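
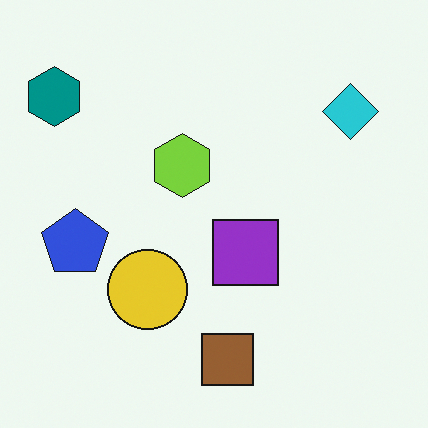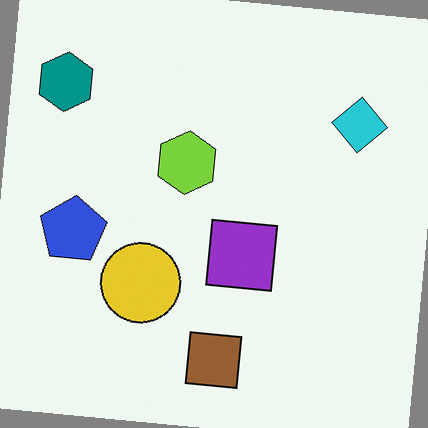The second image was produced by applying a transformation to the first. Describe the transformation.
This is the original image rotated clockwise by a slight angle.

Every shape is tilted by the same angle and the image corners show triangular fill wedges — a whole-image rotation by a non-right angle.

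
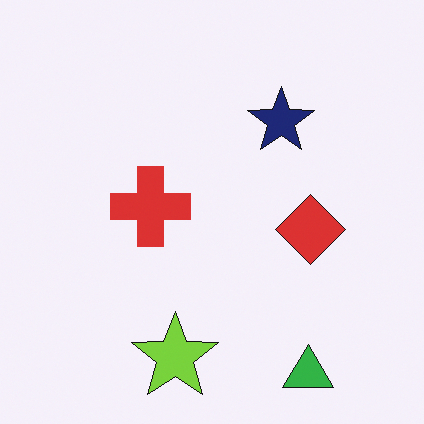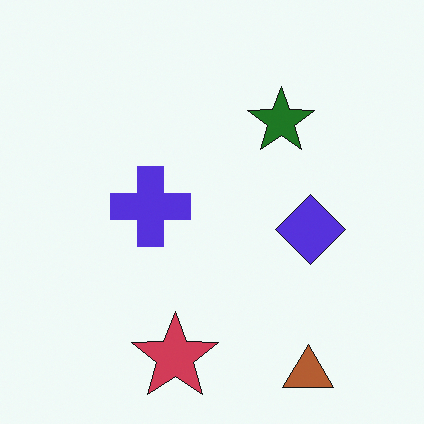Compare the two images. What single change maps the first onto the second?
This is the original image hue-shifted through roughly half the color wheel.

Every shape's color has rotated by the same amount around the hue wheel — a uniform hue shift.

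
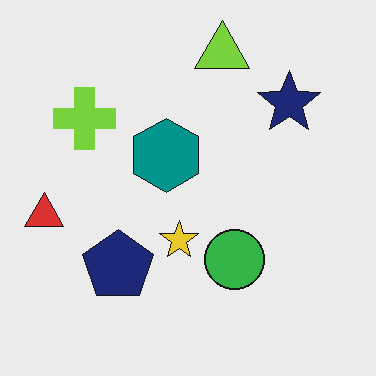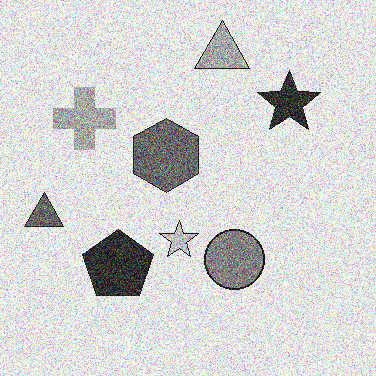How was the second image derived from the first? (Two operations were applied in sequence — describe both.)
It was converted to grayscale, then degraded with a thick layer of grain.

All color is removed — every shape is now a shade of grey. Random speckle covers the whole image, including the flat background.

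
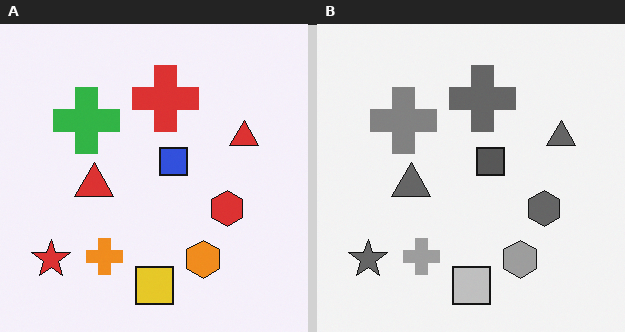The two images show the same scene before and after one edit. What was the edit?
The right (B) image is the left (A) converted to grayscale.

All color is removed — every shape is now a shade of grey.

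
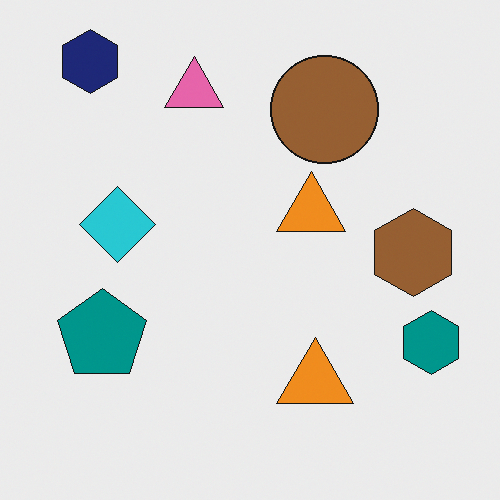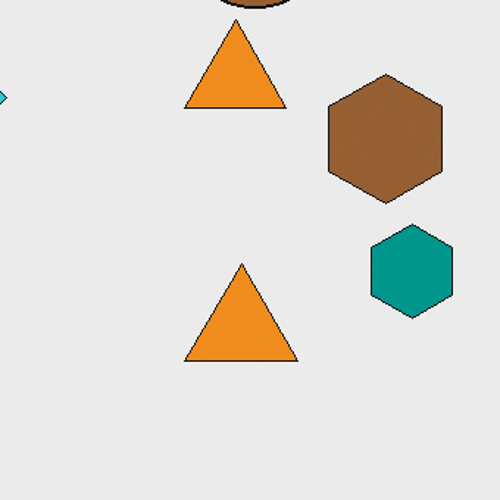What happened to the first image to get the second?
The second image is the first cropped slightly and scaled back up.

The visible shapes are larger and the field of view is narrower; shapes near the original edges may be partly or wholly outside the frame — a crop-and-rescale.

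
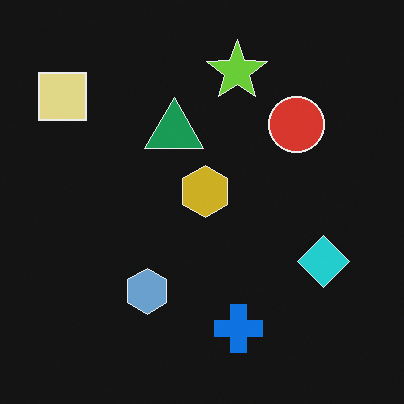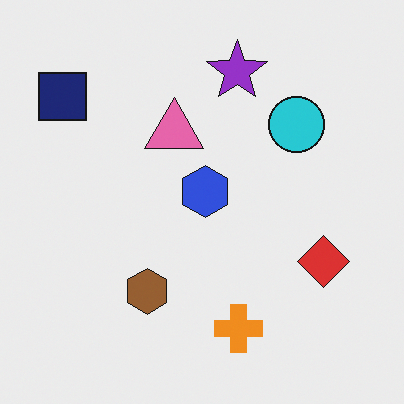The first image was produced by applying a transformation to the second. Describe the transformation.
It was color-inverted (negative).

The light background has become dark and every shape's color is its complement — a photographic negative.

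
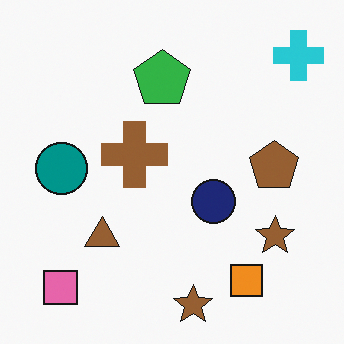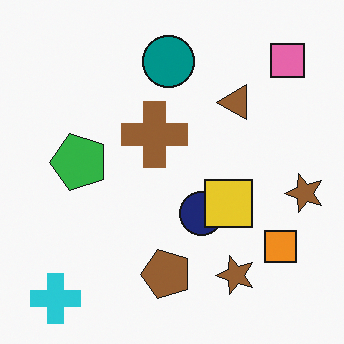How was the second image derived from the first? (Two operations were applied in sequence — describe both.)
This is the original image transposed (reflected across the top-left ↔ bottom-right diagonal), then overlaid with an additional yellow square.

Shapes have swapped their row and column positions — what was in the top-right is now in the bottom-left — a diagonal reflection. A yellow square appears in the second image that is absent from the first.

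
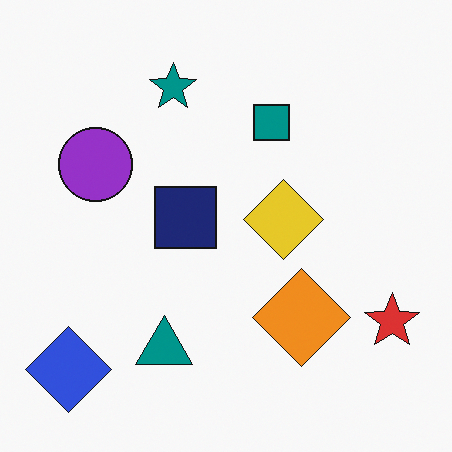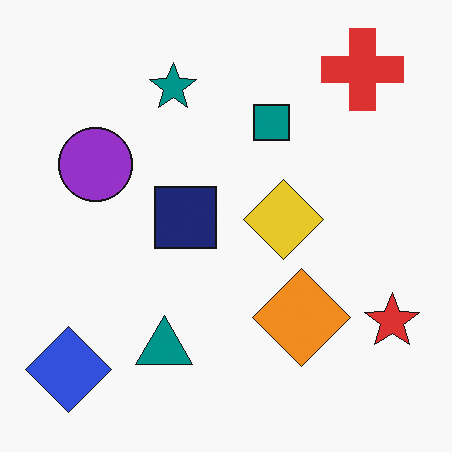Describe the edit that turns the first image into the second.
Overlaid with an additional red cross.

A red cross appears in the second image that is absent from the first.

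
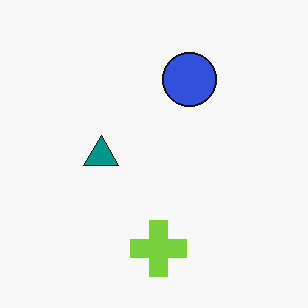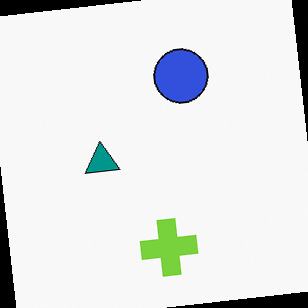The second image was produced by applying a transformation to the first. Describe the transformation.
It was rotated counter-clockwise by a few degrees.

Every shape is tilted by the same angle and the image corners show triangular fill wedges — a whole-image rotation by a non-right angle.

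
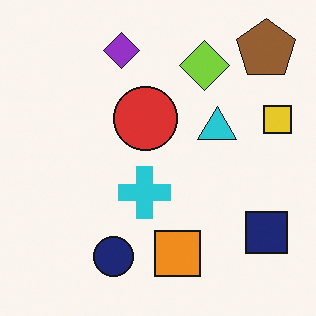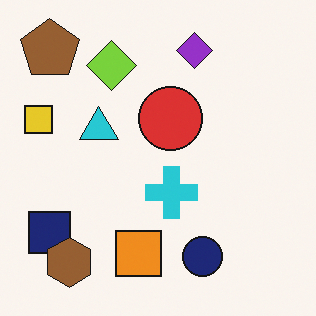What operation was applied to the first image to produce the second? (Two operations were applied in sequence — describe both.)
Flipped horizontally (left ↔ right), then overlaid with an additional brown hexagon.

The yellow square is in the right of the first image and the left of the second — shapes on opposite sides of the vertical midline have swapped in a mirror flip. A brown hexagon appears in the second image that is absent from the first.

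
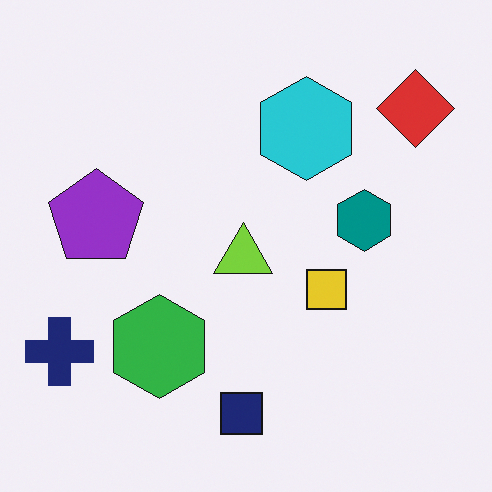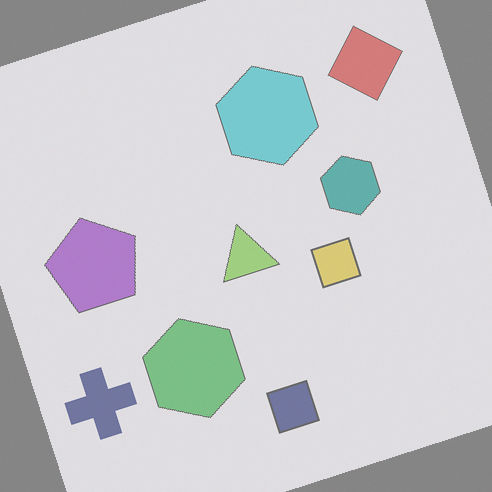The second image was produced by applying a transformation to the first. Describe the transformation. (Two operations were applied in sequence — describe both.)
The transformation is: rotated counter-clockwise by a clearly visible amount, then given much lower contrast.

Every shape is tilted by the same angle and the image corners show triangular fill wedges — a whole-image rotation by a non-right angle. Tones are pushed toward mid-grey across the whole image — a global contrast change.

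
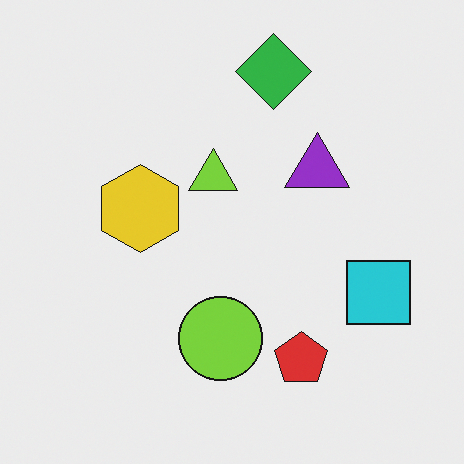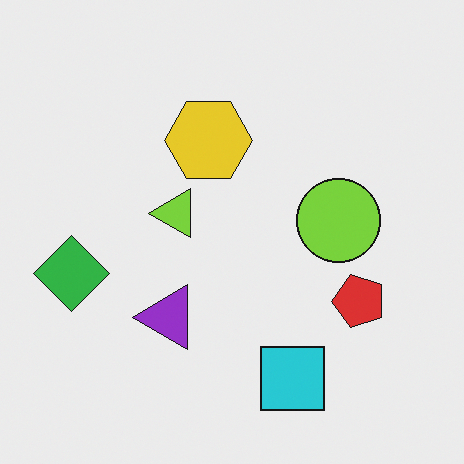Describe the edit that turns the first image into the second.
The transformation is: transposed (reflected across the top-left ↔ bottom-right diagonal).

Shapes have swapped their row and column positions — what was in the top-right is now in the bottom-left — a diagonal reflection.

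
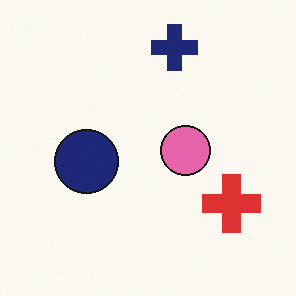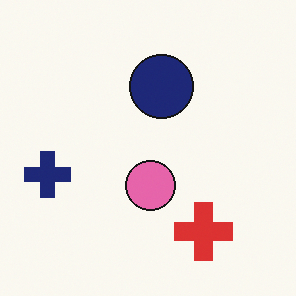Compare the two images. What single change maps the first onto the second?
The second image is the first transposed (reflected across the top-left ↔ bottom-right diagonal).

Shapes have swapped their row and column positions — what was in the top-right is now in the bottom-left — a diagonal reflection.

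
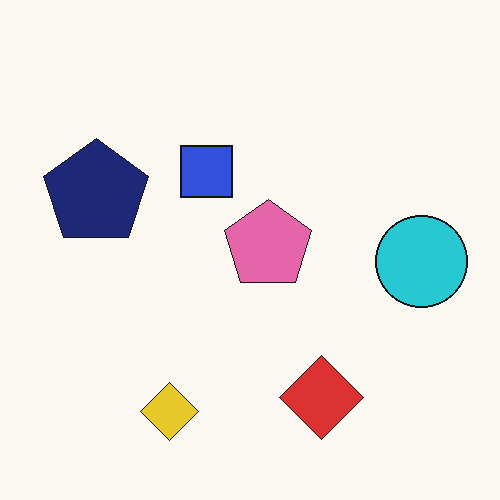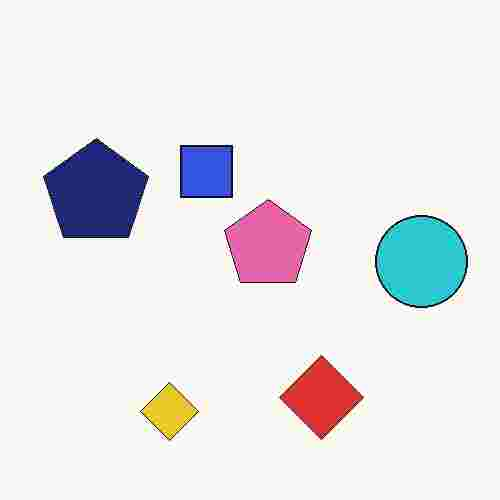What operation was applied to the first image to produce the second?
The second image is the first heavily JPEG-compressed with obvious blocking artifacts.

Blocky 8×8 compression artifacts appear around shape edges and the flat background shows ringing — characteristic JPEG degradation.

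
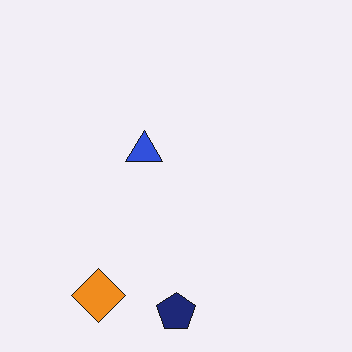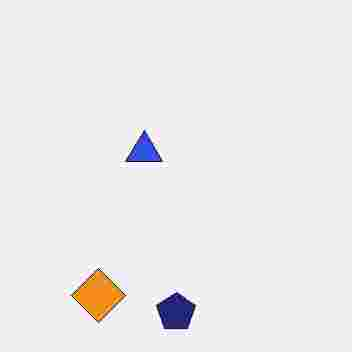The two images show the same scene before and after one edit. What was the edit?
The transformation is: heavily JPEG-compressed with obvious blocking artifacts.

Blocky 8×8 compression artifacts appear around shape edges and the flat background shows ringing — characteristic JPEG degradation.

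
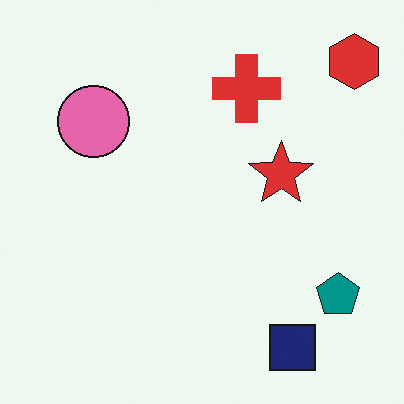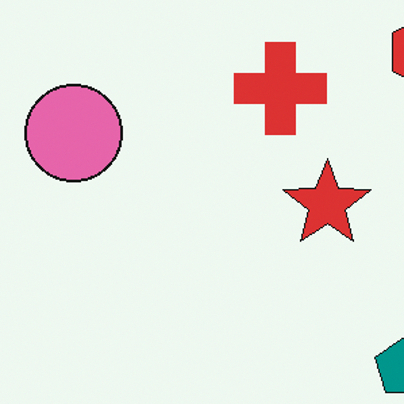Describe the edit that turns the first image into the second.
Cropped to a modestly smaller region and rescaled.

The visible shapes are larger and the field of view is narrower; shapes near the original edges may be partly or wholly outside the frame — a crop-and-rescale.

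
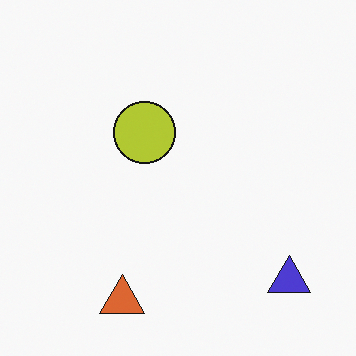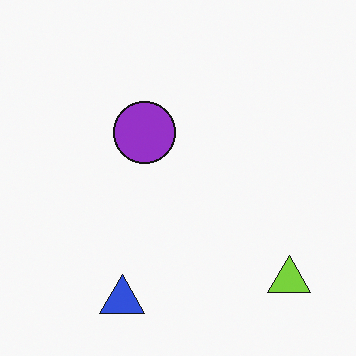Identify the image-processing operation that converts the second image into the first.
This is the original image hue-shifted noticeably.

Every shape's color has rotated by the same amount around the hue wheel — a uniform hue shift.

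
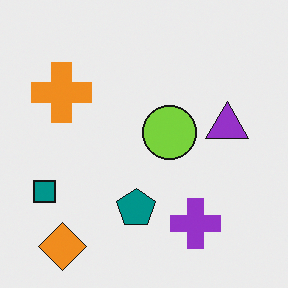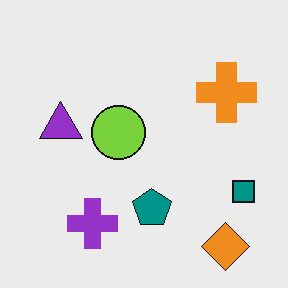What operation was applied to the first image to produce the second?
Flipped horizontally (left ↔ right).

The teal square is in the left of the first image and the right of the second — shapes on opposite sides of the vertical midline have swapped in a mirror flip.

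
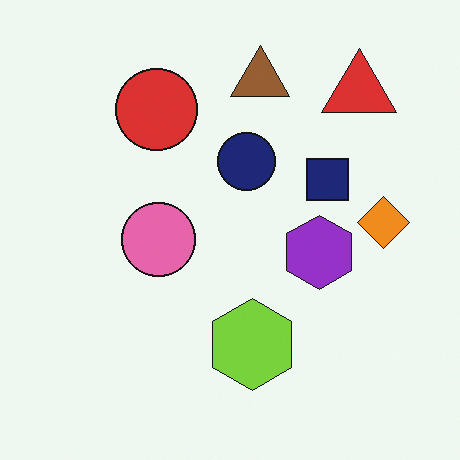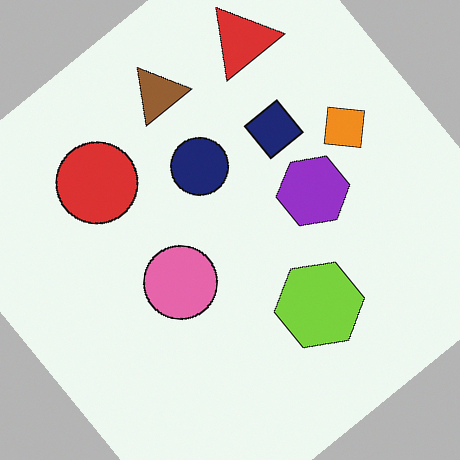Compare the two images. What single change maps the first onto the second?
The image was rotated counter-clockwise by a large amount — several tens of degrees.

Every shape is tilted by the same angle and the image corners show triangular fill wedges — a whole-image rotation by a non-right angle.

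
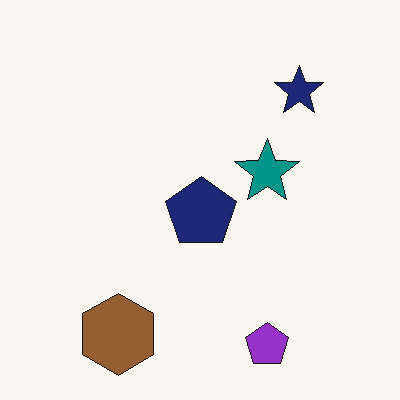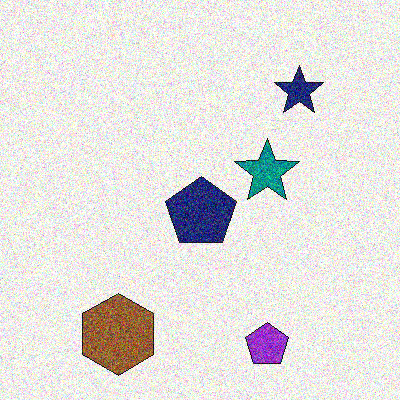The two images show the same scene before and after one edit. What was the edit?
This is the original image degraded with a thick layer of grain.

Random speckle covers the whole image, including the flat background.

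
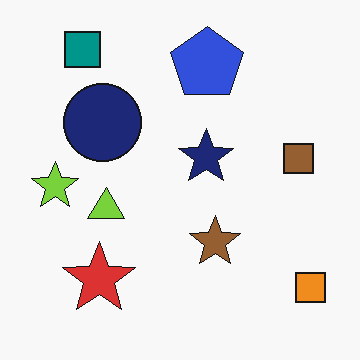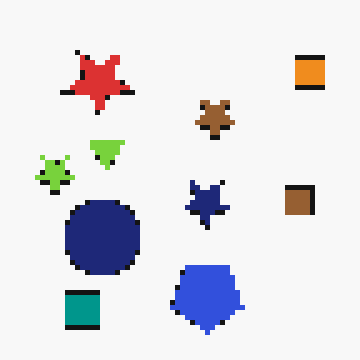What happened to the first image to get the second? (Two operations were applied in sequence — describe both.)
The image was lightly pixelated (a mild mosaic effect), then flipped vertically (top ↔ bottom).

Shapes are reduced to large square blocks; fine edges and outlines are lost — a downscale-then-upscale (mosaic) effect. The teal square is in the top-left of the first image and the bottom-left of the second — shapes on opposite sides of the horizontal midline have swapped in a mirror flip.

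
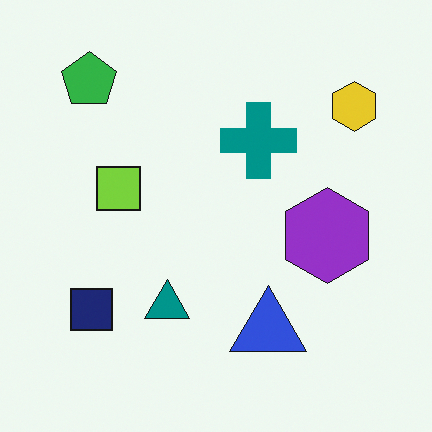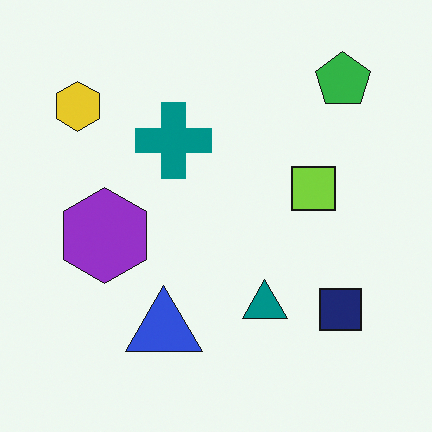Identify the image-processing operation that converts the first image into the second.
This is the original image flipped horizontally (left ↔ right).

The yellow hexagon is in the top-right of the first image and the top-left of the second — shapes on opposite sides of the vertical midline have swapped in a mirror flip.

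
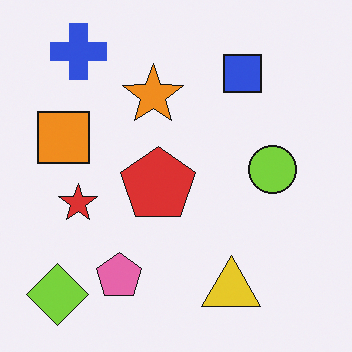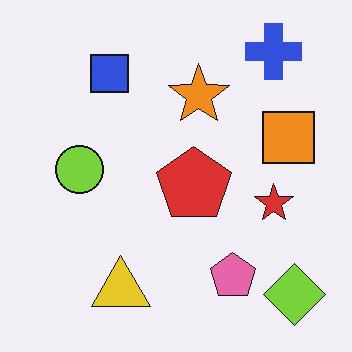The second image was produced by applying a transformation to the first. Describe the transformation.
Flipped horizontally (left ↔ right).

The lime diamond is in the bottom-left of the first image and the bottom-right of the second — shapes on opposite sides of the vertical midline have swapped in a mirror flip.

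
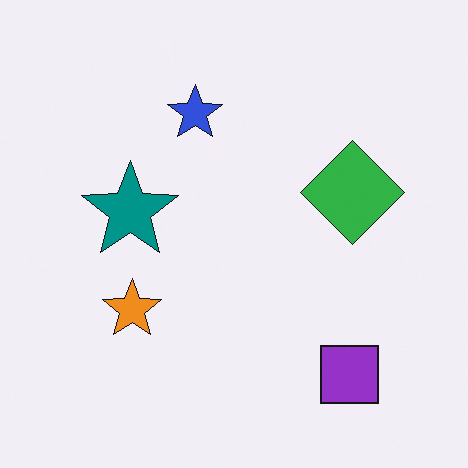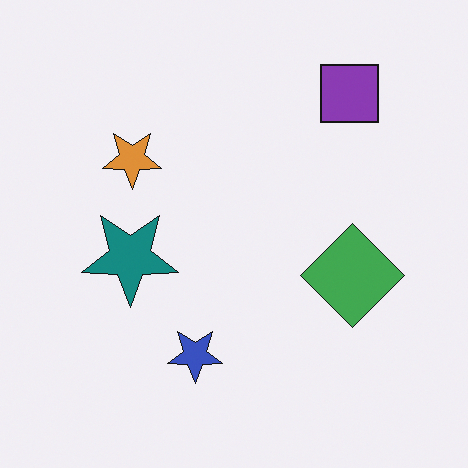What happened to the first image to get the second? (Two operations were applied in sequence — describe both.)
The second image is the first slightly desaturated, then flipped vertically (top ↔ bottom).

All colors are more muted and greyish — a global saturation change. The purple square is in the bottom-right of the first image and the top-right of the second — shapes on opposite sides of the horizontal midline have swapped in a mirror flip.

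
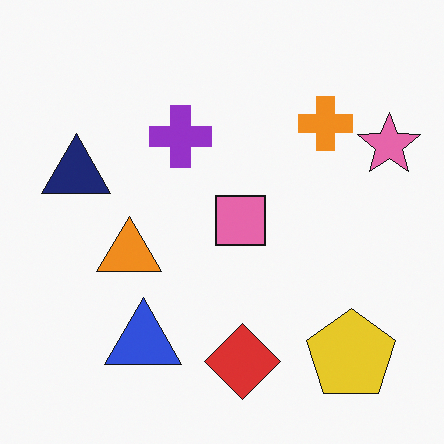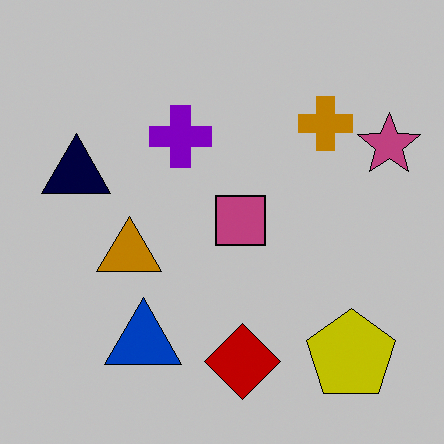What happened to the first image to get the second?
Heavily posterized to just a handful of flat colors.

Each flat color has snapped to a coarser quantized level — most visibly, the near-white background has dropped to a flat grey.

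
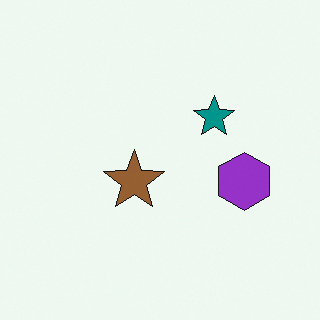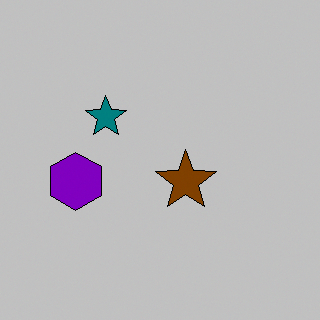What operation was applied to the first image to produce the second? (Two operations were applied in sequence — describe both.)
It was flipped horizontally (left ↔ right), then heavily posterized to just a handful of flat colors.

The purple hexagon is in the right of the first image and the left of the second — shapes on opposite sides of the vertical midline have swapped in a mirror flip. Each flat color has snapped to a coarser quantized level — most visibly, the near-white background has dropped to a flat grey.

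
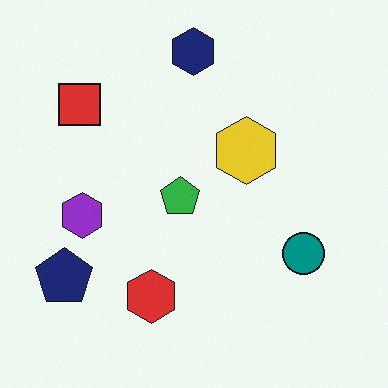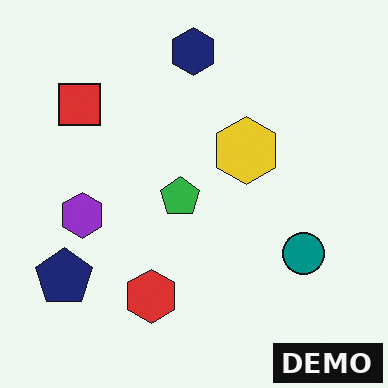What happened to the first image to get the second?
Watermarked with the text "DEMO" in the lower-right corner.

A dark label reading "DEMO" appears in the lower-right corner.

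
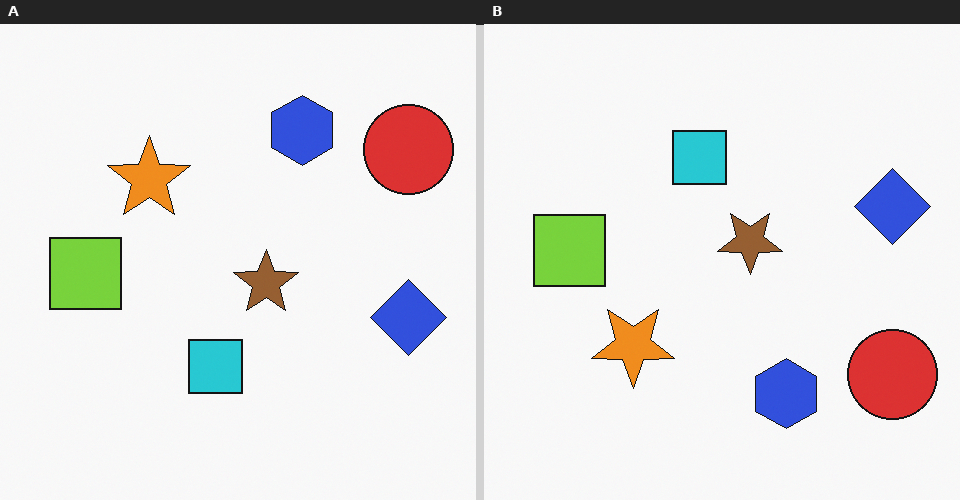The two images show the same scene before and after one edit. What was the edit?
The image was flipped vertically (top ↔ bottom).

The blue hexagon is in the top of the left (A) image and the bottom of the right (B) — shapes on opposite sides of the horizontal midline have swapped in a mirror flip.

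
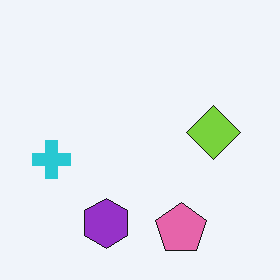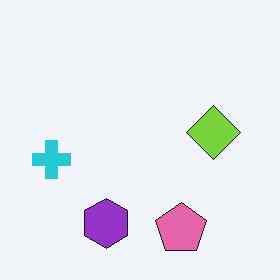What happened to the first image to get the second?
This is the original image given moderate JPEG compression.

Blocky 8×8 compression artifacts appear around shape edges and the flat background shows ringing — characteristic JPEG degradation.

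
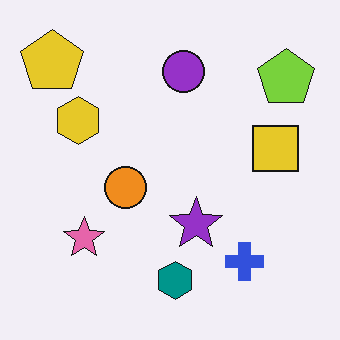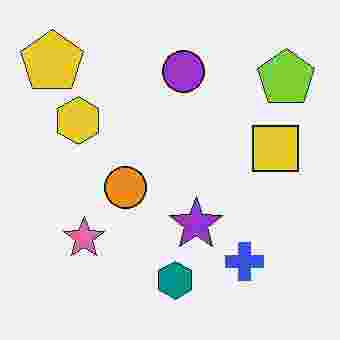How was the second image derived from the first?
This is the original image degraded with heavy JPEG compression.

Blocky 8×8 compression artifacts appear around shape edges and the flat background shows ringing — characteristic JPEG degradation.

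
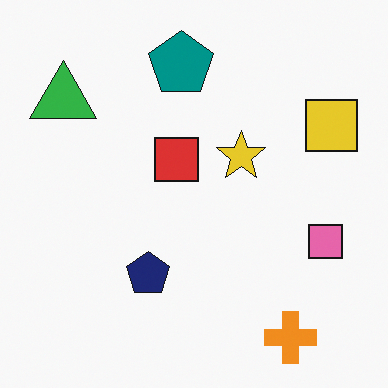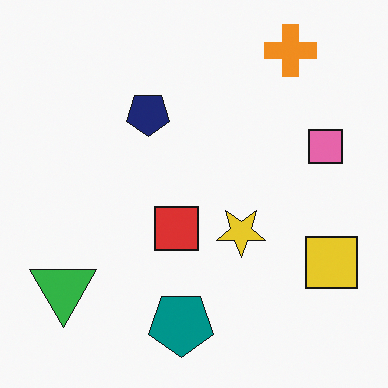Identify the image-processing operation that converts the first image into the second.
The second image is the first flipped vertically (top ↔ bottom).

The orange cross is in the bottom-right of the first image and the top-right of the second — shapes on opposite sides of the horizontal midline have swapped in a mirror flip.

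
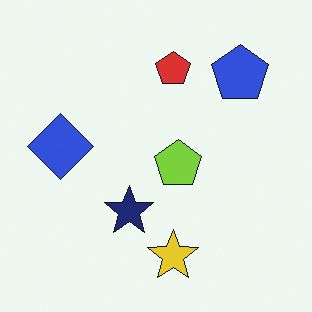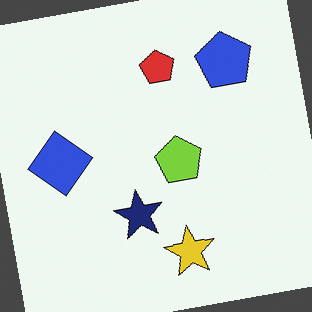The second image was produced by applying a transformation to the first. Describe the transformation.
This is the original image rotated counter-clockwise by a few degrees.

Every shape is tilted by the same angle and the image corners show triangular fill wedges — a whole-image rotation by a non-right angle.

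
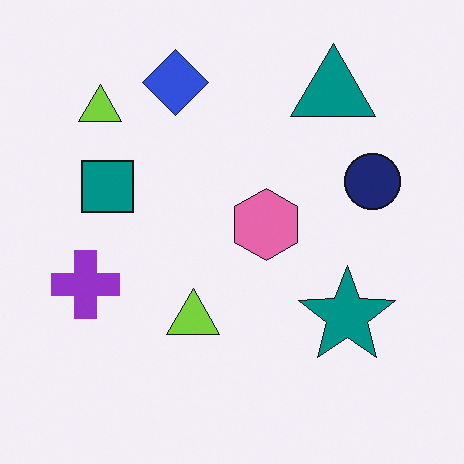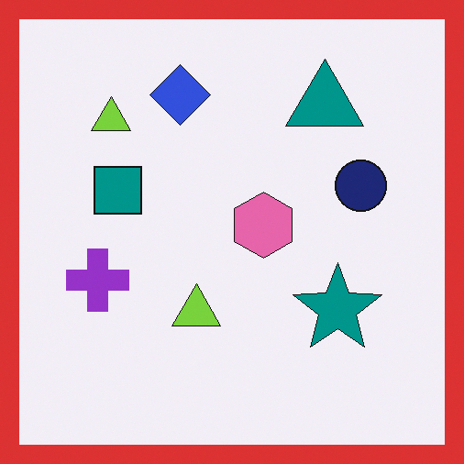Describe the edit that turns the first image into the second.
It was framed with a red border.

A solid red frame runs around the edge of the second image, with the content slightly shrunk inside it.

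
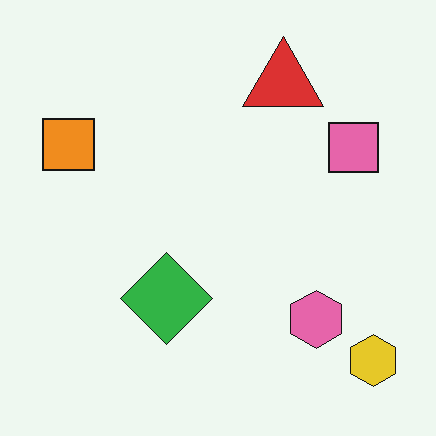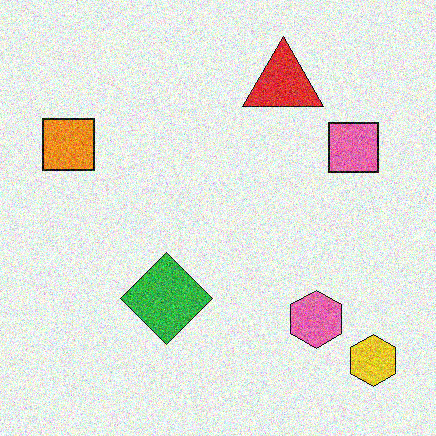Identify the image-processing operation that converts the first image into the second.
Degraded with strong gaussian noise.

Random speckle covers the whole image, including the flat background.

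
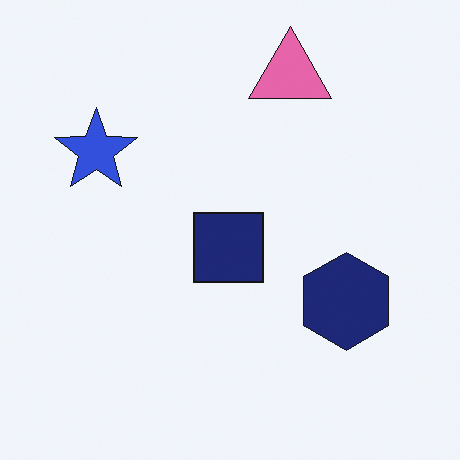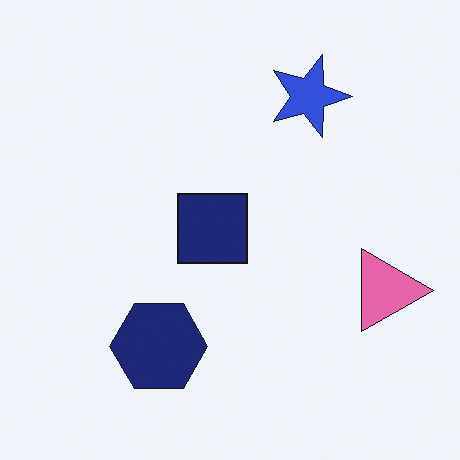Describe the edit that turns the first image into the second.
The transformation is: rotated 90° clockwise.

The pink triangle sits in the top of the first image and the right of the second — consistent with a whole-image 90° clockwise rotation.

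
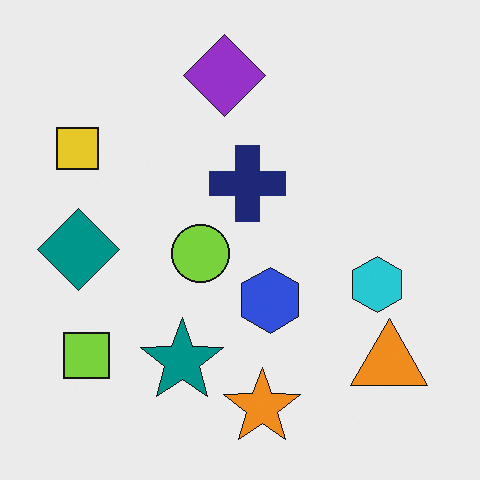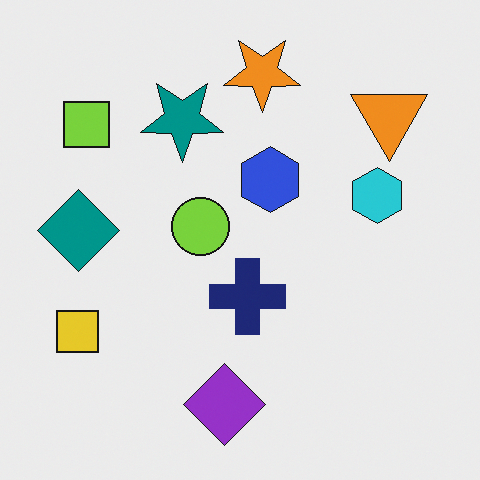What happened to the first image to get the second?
The transformation is: flipped vertically (top ↔ bottom).

The orange star is in the bottom of the first image and the top of the second — shapes on opposite sides of the horizontal midline have swapped in a mirror flip.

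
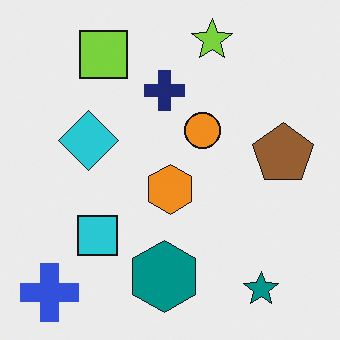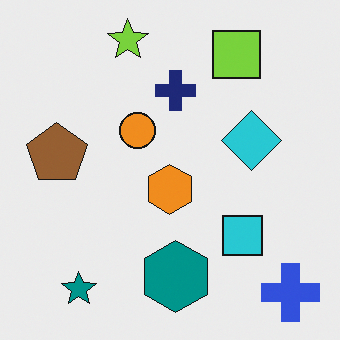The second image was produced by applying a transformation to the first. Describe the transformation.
This is the original image flipped horizontally (left ↔ right).

The blue cross is in the bottom-left of the first image and the bottom-right of the second — shapes on opposite sides of the vertical midline have swapped in a mirror flip.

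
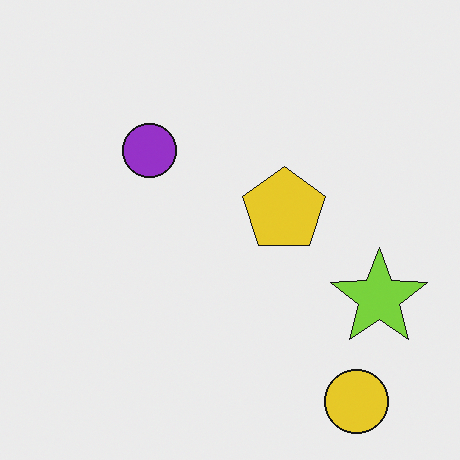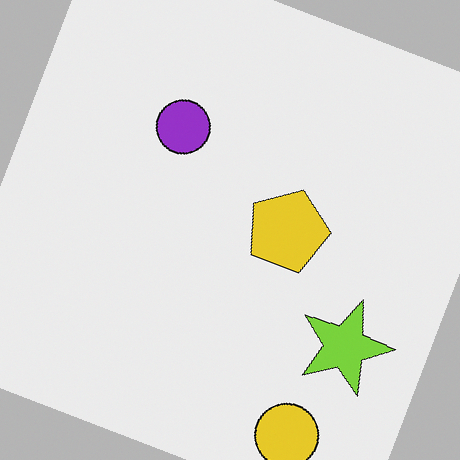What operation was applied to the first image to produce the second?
The transformation is: rotated clockwise by a clearly visible amount.

Every shape is tilted by the same angle and the image corners show triangular fill wedges — a whole-image rotation by a non-right angle.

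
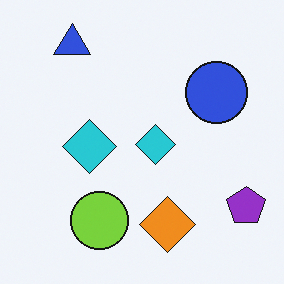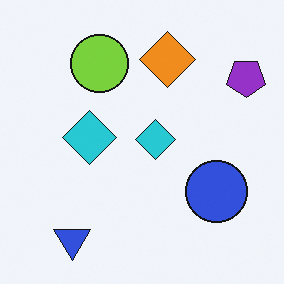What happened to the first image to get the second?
The image was flipped vertically (top ↔ bottom).

The blue triangle is in the top-left of the first image and the bottom-left of the second — shapes on opposite sides of the horizontal midline have swapped in a mirror flip.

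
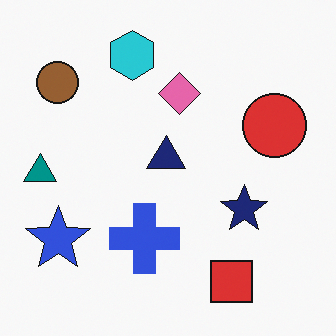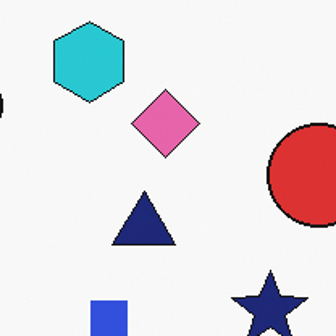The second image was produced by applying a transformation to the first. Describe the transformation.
Cropped to a modestly smaller region and rescaled.

The visible shapes are larger and the field of view is narrower; shapes near the original edges may be partly or wholly outside the frame — a crop-and-rescale.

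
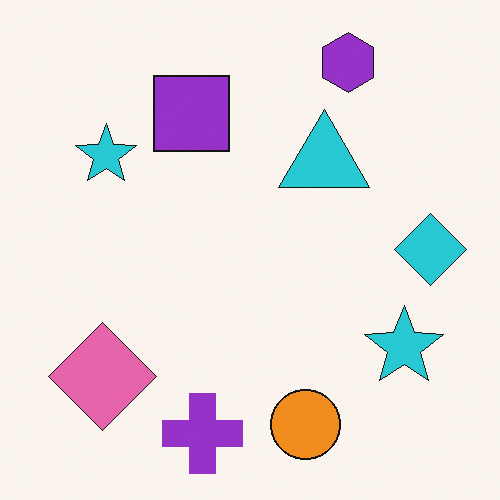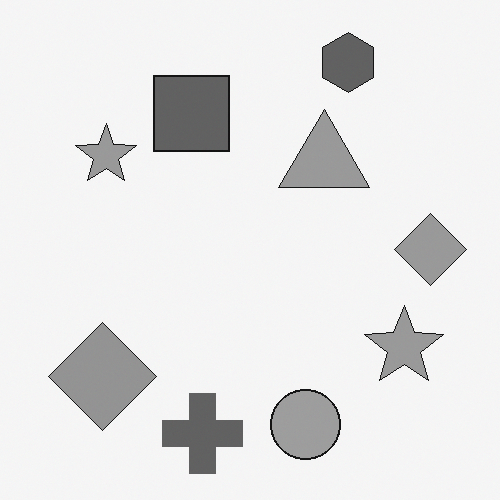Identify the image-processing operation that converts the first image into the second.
The image was converted to grayscale.

All color is removed — every shape is now a shade of grey.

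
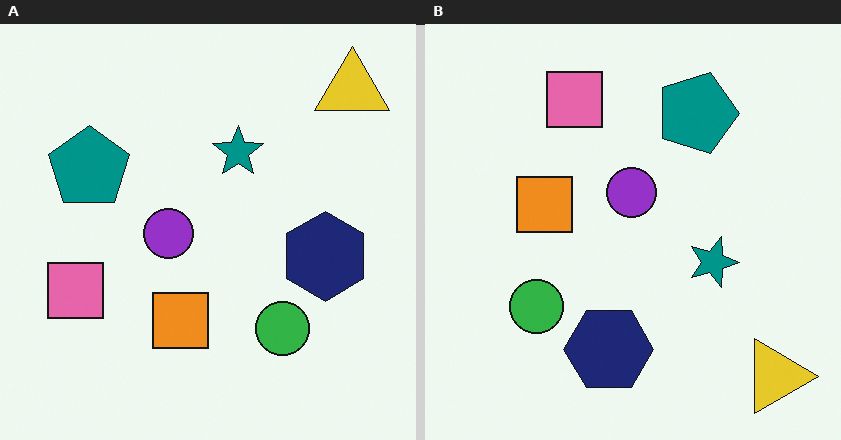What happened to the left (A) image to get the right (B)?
The image was rotated 90° clockwise.

The yellow triangle sits in the top-right of the left (A) image and the bottom-right of the right (B) — consistent with a whole-image 90° clockwise rotation.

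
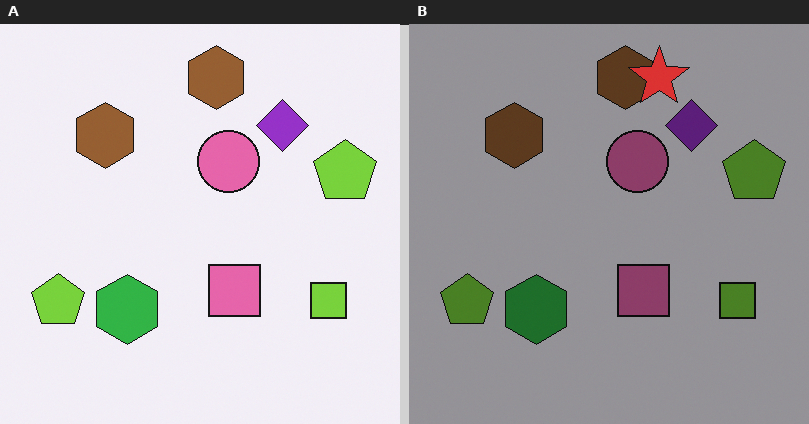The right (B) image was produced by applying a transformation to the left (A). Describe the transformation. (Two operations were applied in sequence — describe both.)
This is the original image darkened a lot, then overlaid with an additional red star.

Every pixel — background and shapes alike — is uniformly darkened. A red star appears in the right (B) image that is absent from the left (A).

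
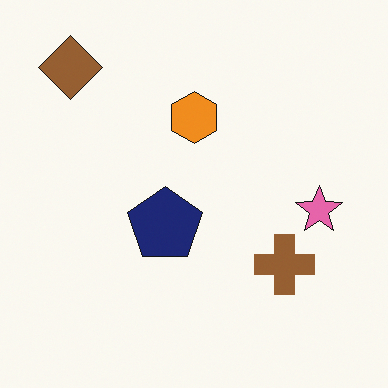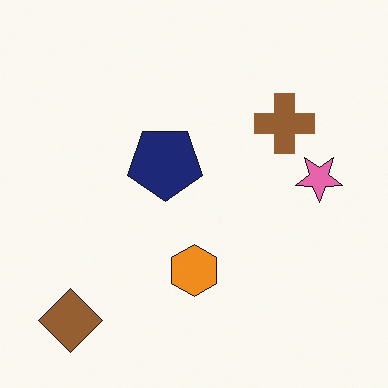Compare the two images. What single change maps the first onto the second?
The image was flipped vertically (top ↔ bottom).

The brown diamond is in the top-left of the first image and the bottom-left of the second — shapes on opposite sides of the horizontal midline have swapped in a mirror flip.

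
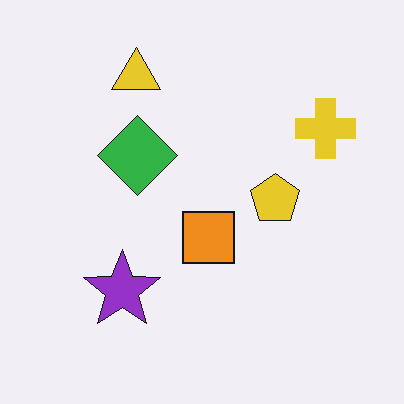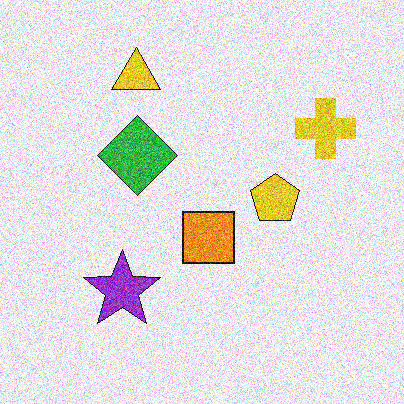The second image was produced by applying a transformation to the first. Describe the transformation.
The second image is the first degraded with strong gaussian noise.

Random speckle covers the whole image, including the flat background.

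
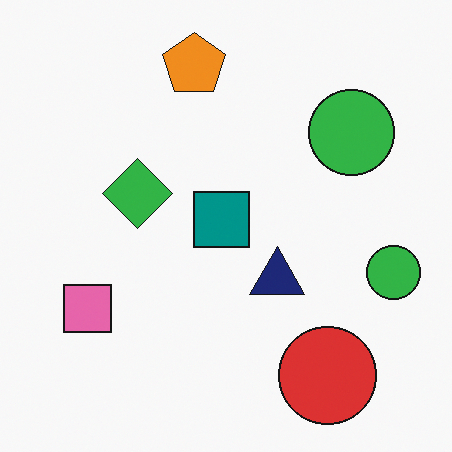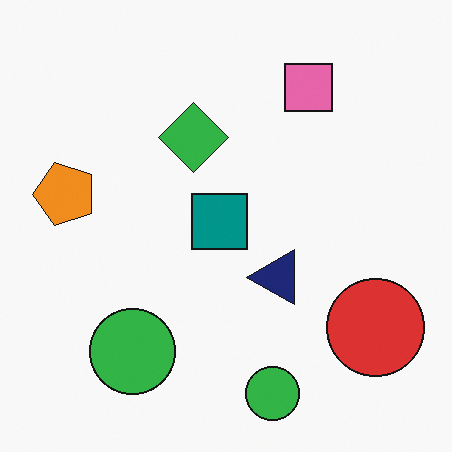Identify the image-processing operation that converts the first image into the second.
Transposed (reflected across the top-left ↔ bottom-right diagonal).

Shapes have swapped their row and column positions — what was in the top-right is now in the bottom-left — a diagonal reflection.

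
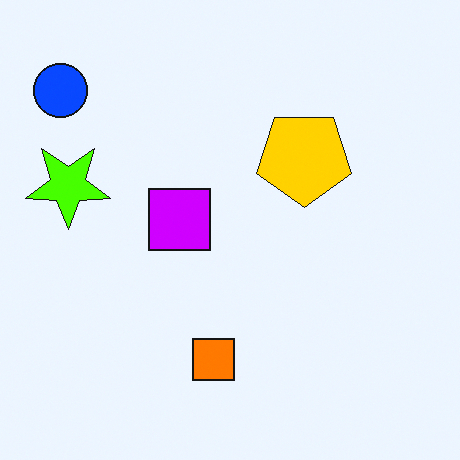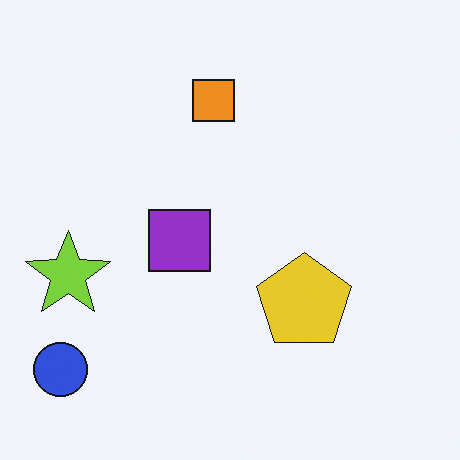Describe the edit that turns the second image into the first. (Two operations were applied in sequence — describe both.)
The first image is the second flipped vertically (top ↔ bottom), then heavily oversaturated.

The blue circle is in the bottom-left of the second image and the top-left of the first — shapes on opposite sides of the horizontal midline have swapped in a mirror flip. All colors are more vivid — a global saturation change.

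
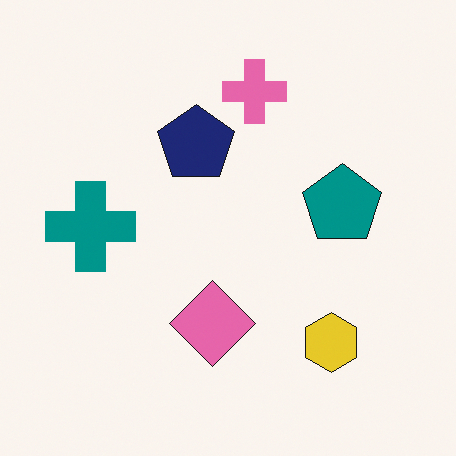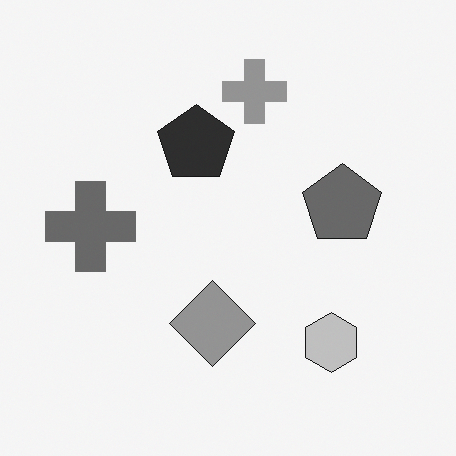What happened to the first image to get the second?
The image was converted to grayscale.

All color is removed — every shape is now a shade of grey.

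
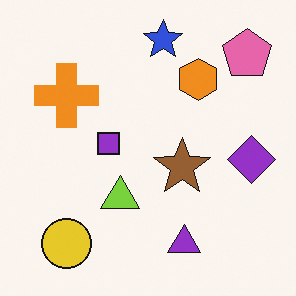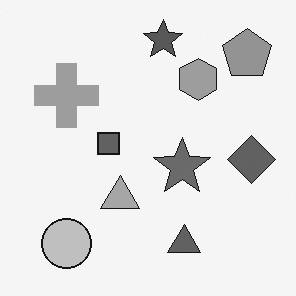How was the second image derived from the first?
The transformation is: converted to grayscale.

All color is removed — every shape is now a shade of grey.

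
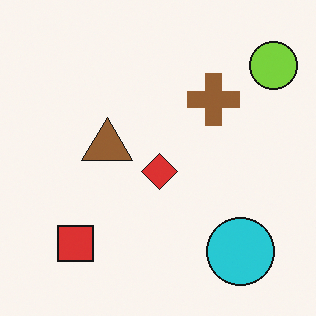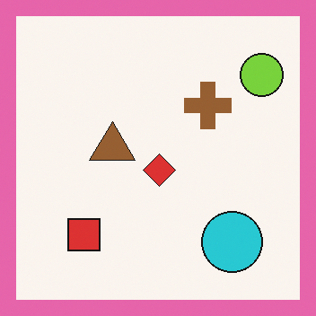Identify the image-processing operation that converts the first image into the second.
The image was framed with a pink border.

A solid pink frame runs around the edge of the second image, with the content slightly shrunk inside it.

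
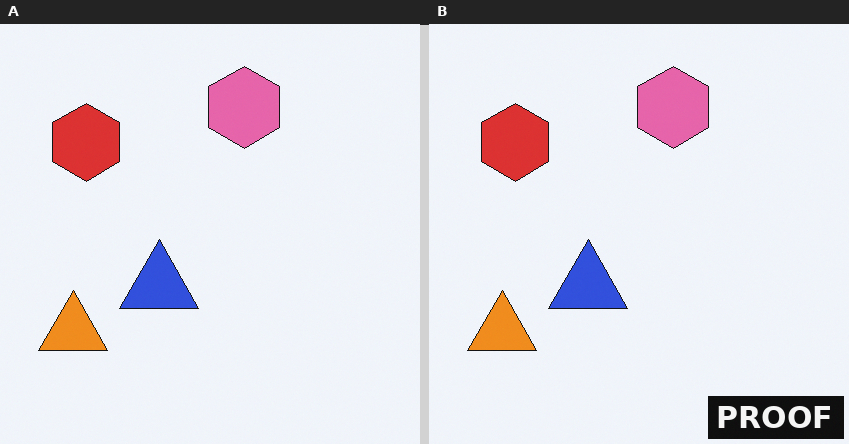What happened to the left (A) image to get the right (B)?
The image was watermarked with the text "PROOF" in the lower-right corner.

A dark label reading "PROOF" appears in the lower-right corner.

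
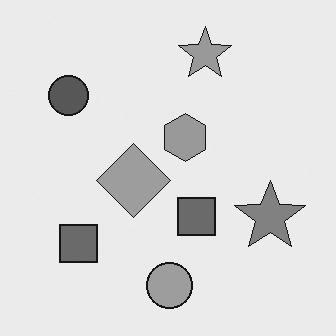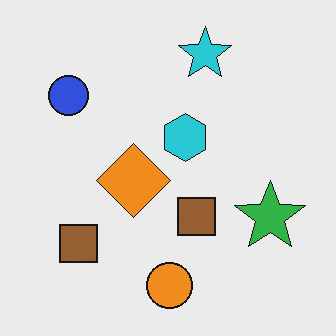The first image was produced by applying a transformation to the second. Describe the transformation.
The image was converted to grayscale.

All color is removed — every shape is now a shade of grey.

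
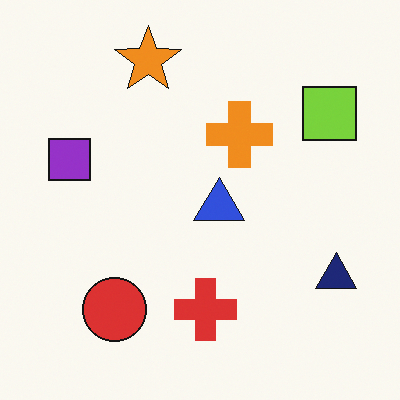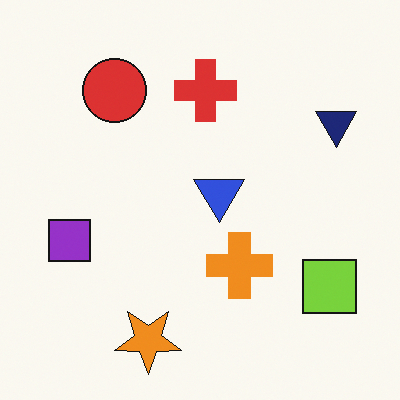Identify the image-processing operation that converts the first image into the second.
The transformation is: flipped vertically (top ↔ bottom).

The orange star is in the top of the first image and the bottom of the second — shapes on opposite sides of the horizontal midline have swapped in a mirror flip.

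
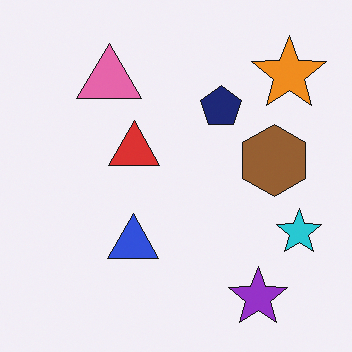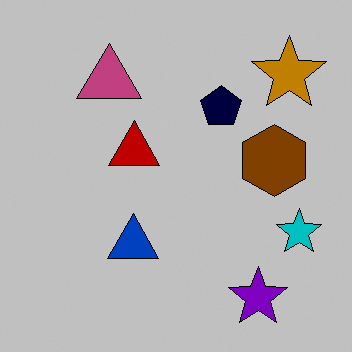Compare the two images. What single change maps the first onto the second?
It was aggressively posterized.

Each flat color has snapped to a coarser quantized level — most visibly, the near-white background has dropped to a flat grey.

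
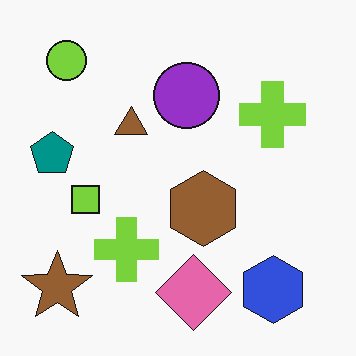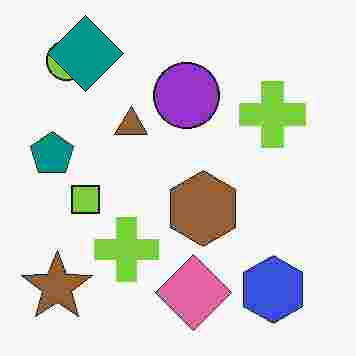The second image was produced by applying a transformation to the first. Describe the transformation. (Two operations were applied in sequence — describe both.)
The image was heavily JPEG-compressed with obvious blocking artifacts, then overlaid with an additional teal diamond.

Blocky 8×8 compression artifacts appear around shape edges and the flat background shows ringing — characteristic JPEG degradation. A teal diamond appears in the second image that is absent from the first.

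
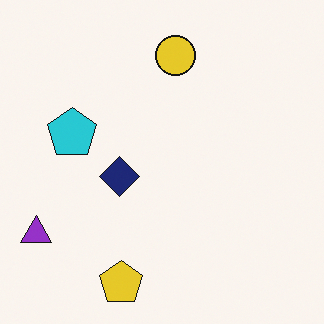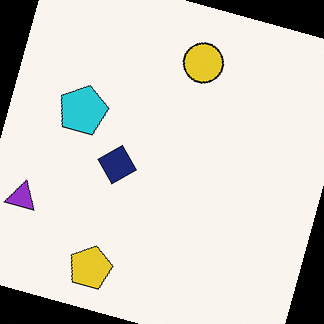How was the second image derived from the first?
It was rotated clockwise by a moderate amount.

Every shape is tilted by the same angle and the image corners show triangular fill wedges — a whole-image rotation by a non-right angle.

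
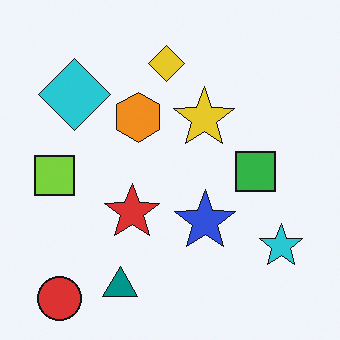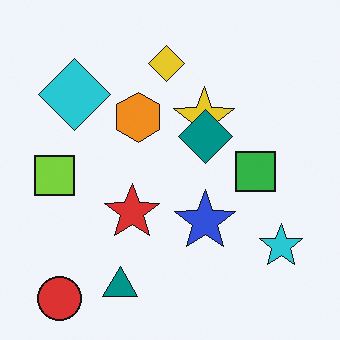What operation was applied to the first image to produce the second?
This is the original image overlaid with an additional teal diamond.

A teal diamond appears in the second image that is absent from the first.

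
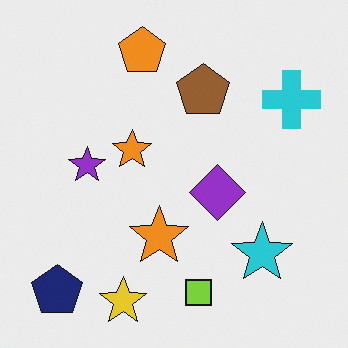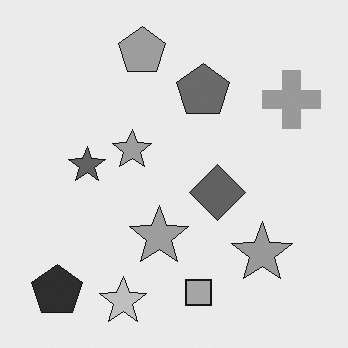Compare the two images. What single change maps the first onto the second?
The transformation is: converted to grayscale.

All color is removed — every shape is now a shade of grey.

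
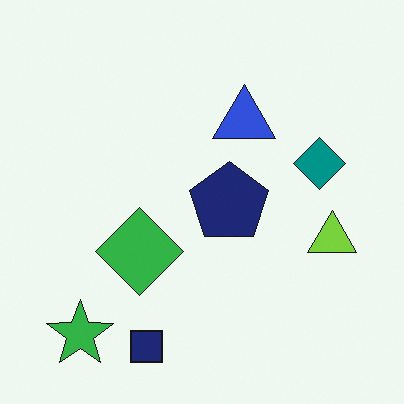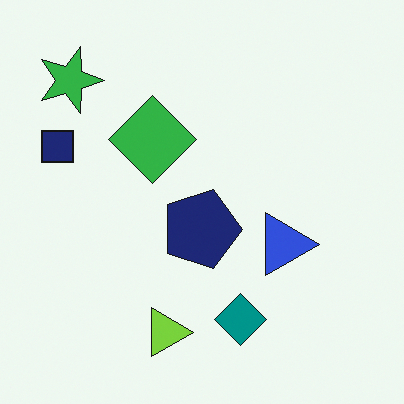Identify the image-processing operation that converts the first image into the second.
The second image is the first rotated 90° clockwise.

The green star sits in the bottom-left of the first image and the top-left of the second — consistent with a whole-image 90° clockwise rotation.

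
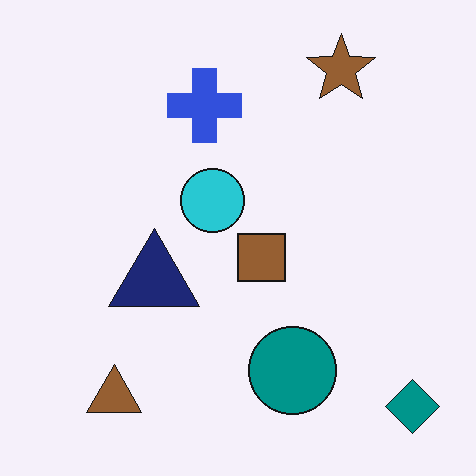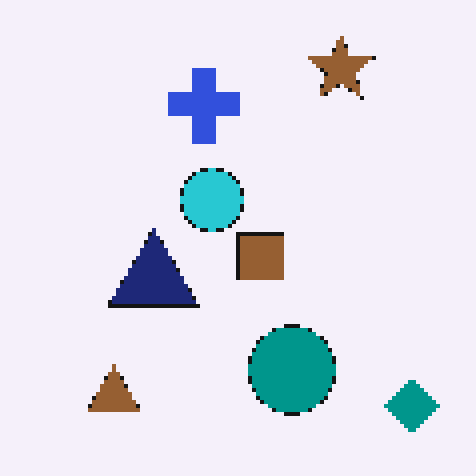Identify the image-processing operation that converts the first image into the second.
Lightly pixelated (a mild mosaic effect).

Shapes are reduced to large square blocks; fine edges and outlines are lost — a downscale-then-upscale (mosaic) effect.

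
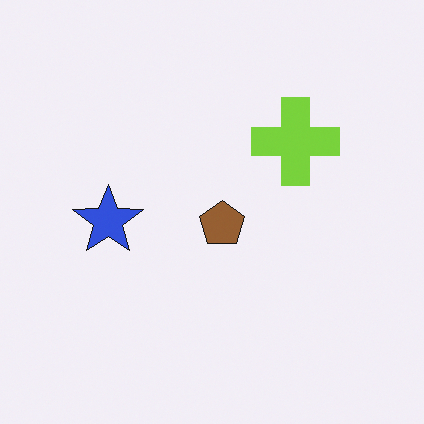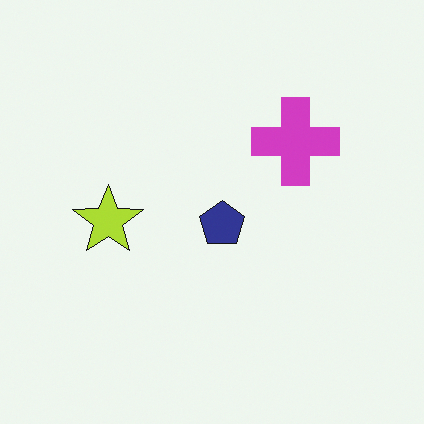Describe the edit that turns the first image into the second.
This is the original image hue-shifted by a large amount.

Every shape's color has rotated by the same amount around the hue wheel — a uniform hue shift.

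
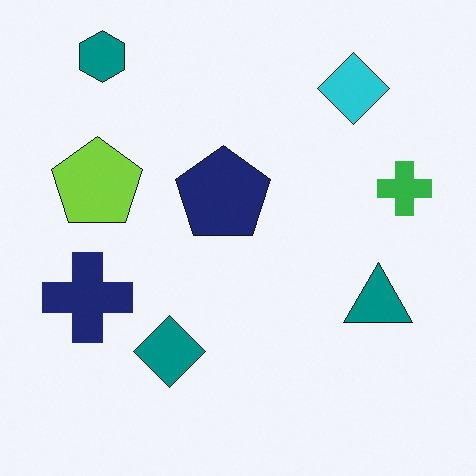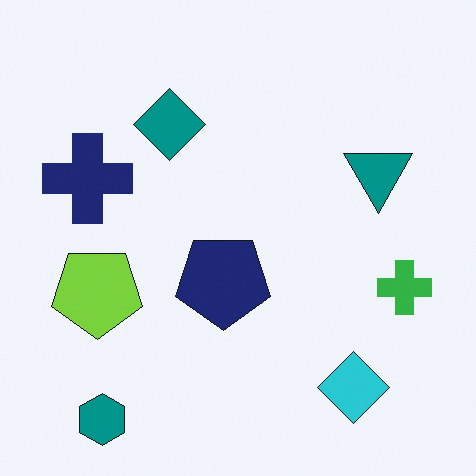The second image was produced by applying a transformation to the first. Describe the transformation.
The transformation is: flipped vertically (top ↔ bottom).

The teal hexagon is in the top-left of the first image and the bottom-left of the second — shapes on opposite sides of the horizontal midline have swapped in a mirror flip.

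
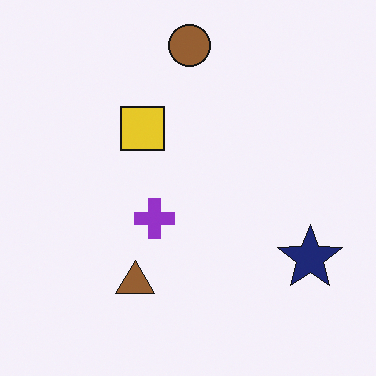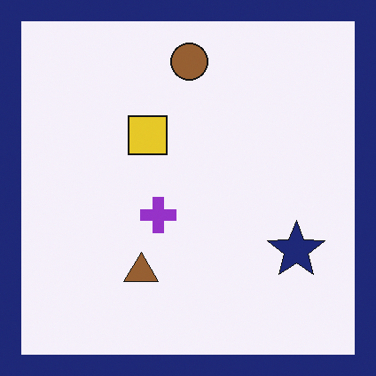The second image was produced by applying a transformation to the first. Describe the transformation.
It was framed with a navy border.

A solid navy frame runs around the edge of the second image, with the content slightly shrunk inside it.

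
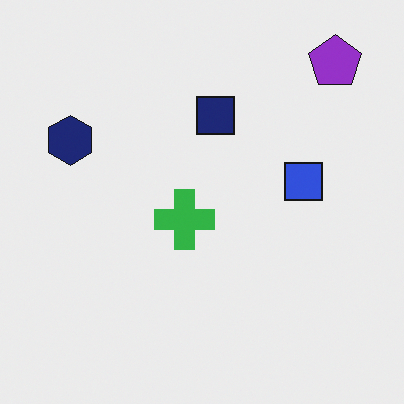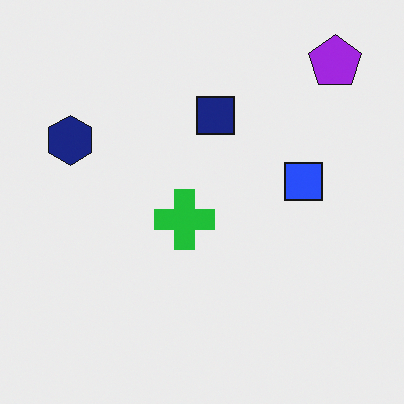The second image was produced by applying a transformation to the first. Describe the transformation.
The transformation is: slightly oversaturated.

All colors are more vivid — a global saturation change.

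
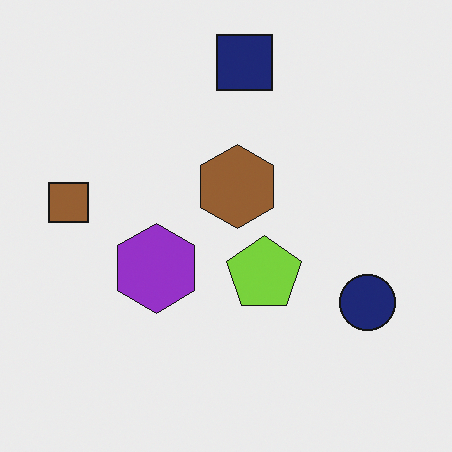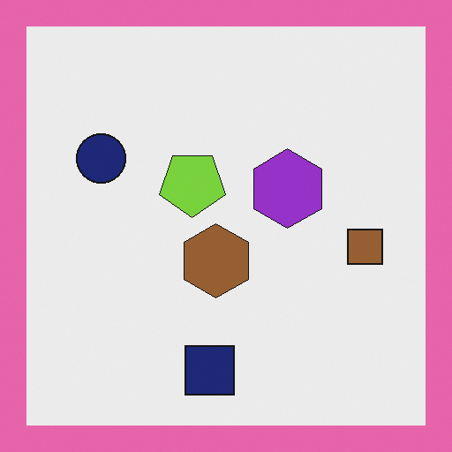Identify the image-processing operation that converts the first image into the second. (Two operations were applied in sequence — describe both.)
Rotated 180°, then framed with a pink border.

The navy square sits in the top of the first image and the bottom of the second — consistent with a whole-image 180° rotation. A solid pink frame runs around the edge of the second image, with the content slightly shrunk inside it.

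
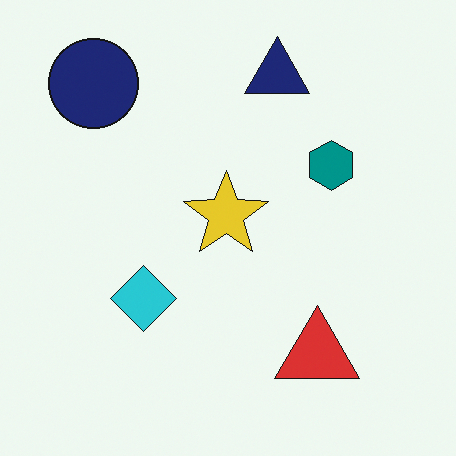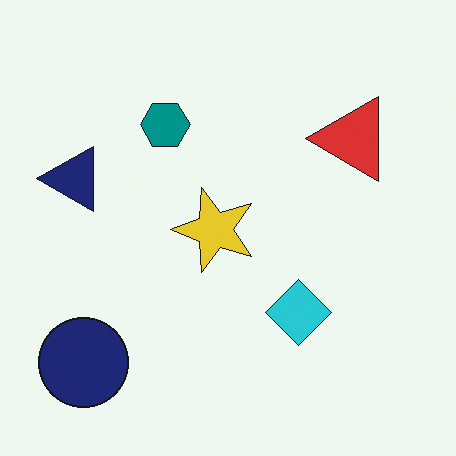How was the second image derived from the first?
The second image is the first rotated 90° counter-clockwise.

The navy circle sits in the top-left of the first image and the bottom-left of the second — consistent with a whole-image 90° counter-clockwise rotation.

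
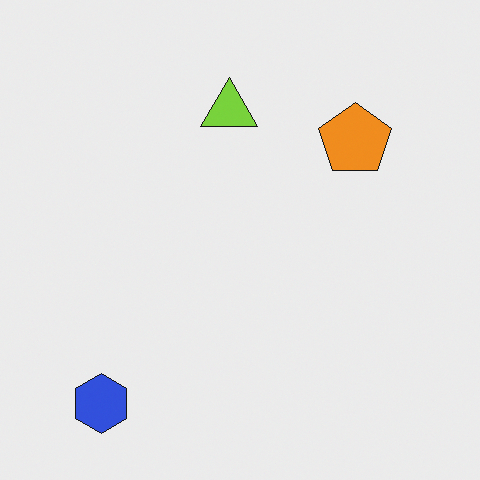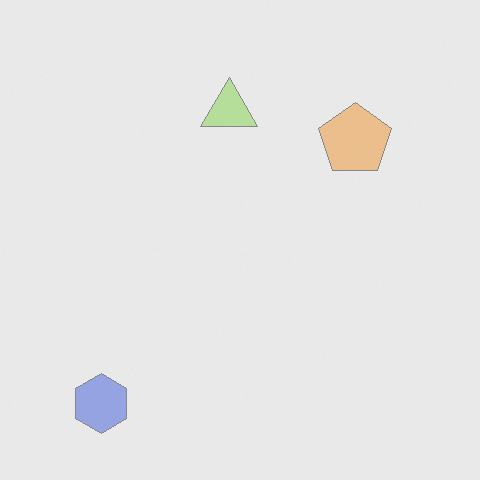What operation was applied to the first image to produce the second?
The second image is the first washed out (contrast reduced).

Tones are pushed toward mid-grey across the whole image — a global contrast change.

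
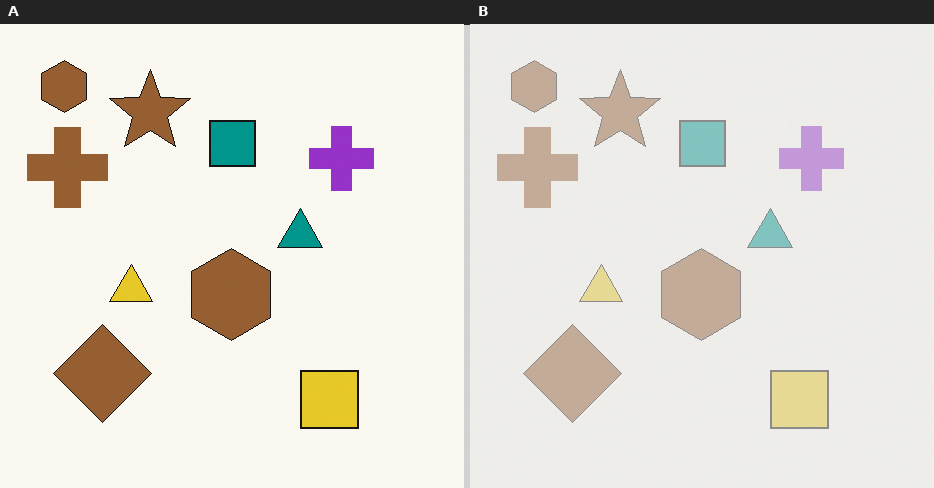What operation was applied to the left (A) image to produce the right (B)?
The transformation is: given much lower contrast.

Tones are pushed toward mid-grey across the whole image — a global contrast change.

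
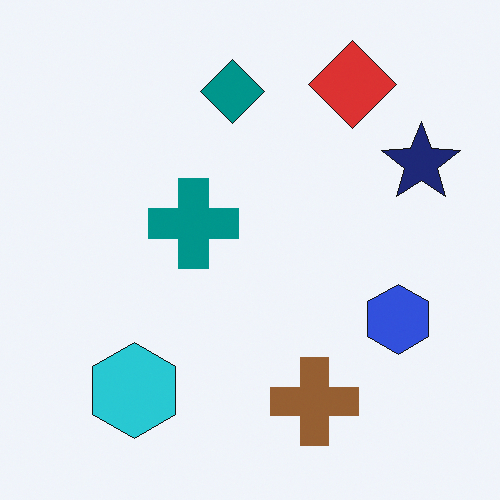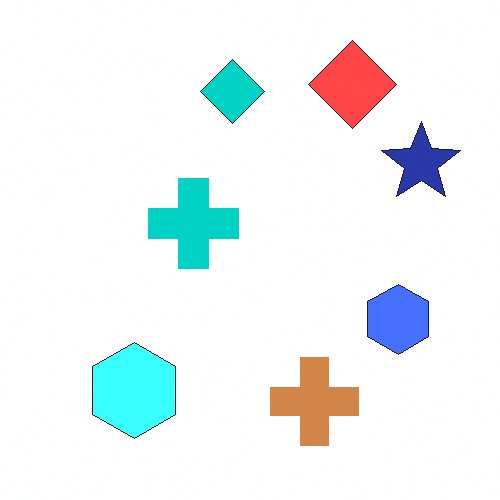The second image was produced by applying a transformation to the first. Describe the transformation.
It was substantially brightened.

Every pixel — background and shapes alike — is uniformly brightened.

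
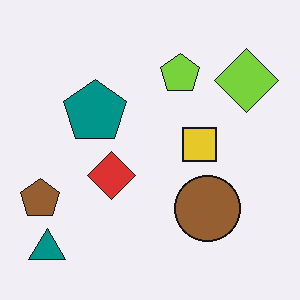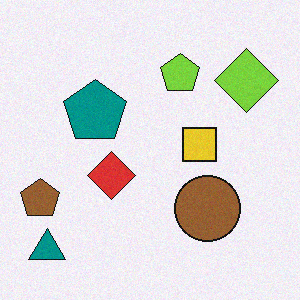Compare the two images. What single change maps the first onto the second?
It was degraded with light additive noise.

Random speckle covers the whole image, including the flat background.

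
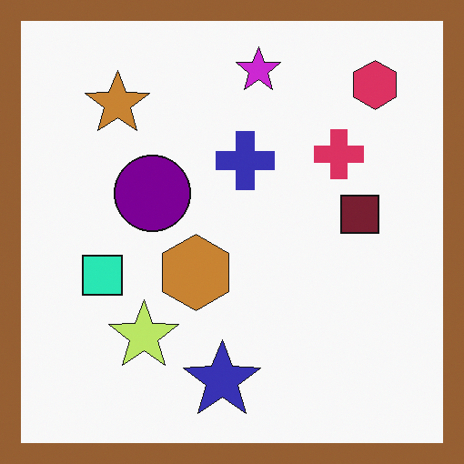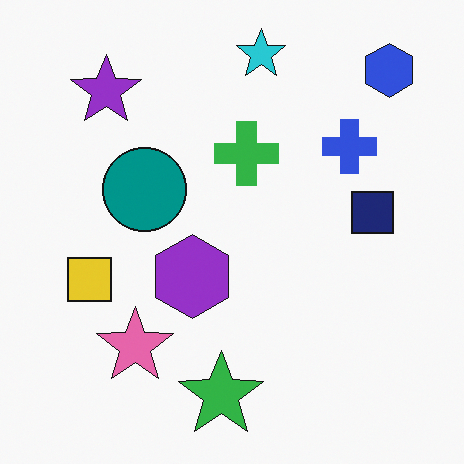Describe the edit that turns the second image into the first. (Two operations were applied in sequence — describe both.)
Hue-shifted noticeably, then framed with a brown border.

Every shape's color has rotated by the same amount around the hue wheel — a uniform hue shift. A solid brown frame runs around the edge of the first image, with the content slightly shrunk inside it.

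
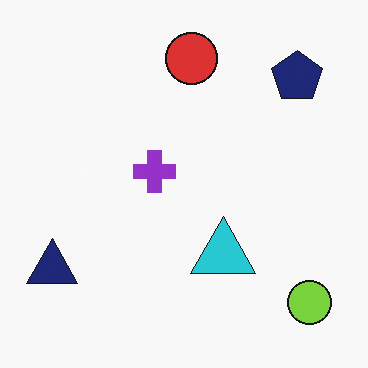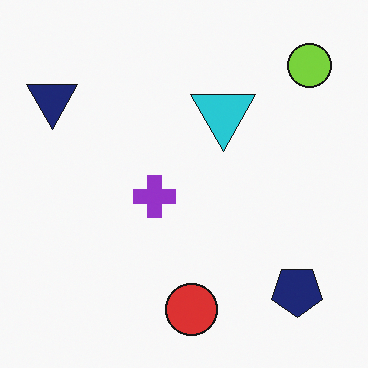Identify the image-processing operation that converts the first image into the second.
It was flipped vertically (top ↔ bottom).

The red circle is in the top of the first image and the bottom of the second — shapes on opposite sides of the horizontal midline have swapped in a mirror flip.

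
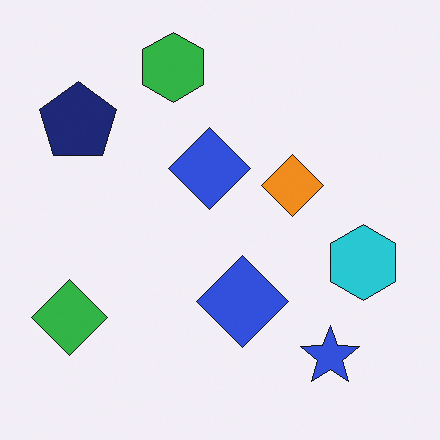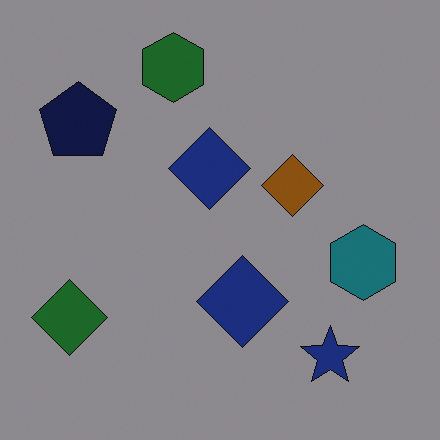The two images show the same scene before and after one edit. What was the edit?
This is the original image substantially darkened.

Every pixel — background and shapes alike — is uniformly darkened.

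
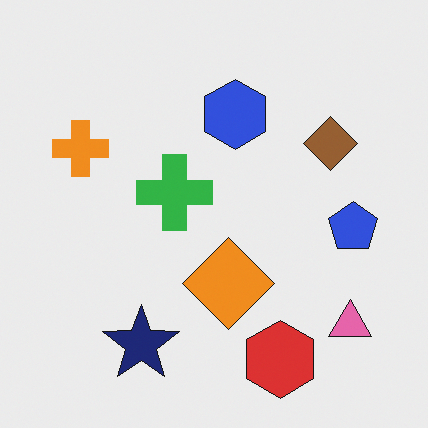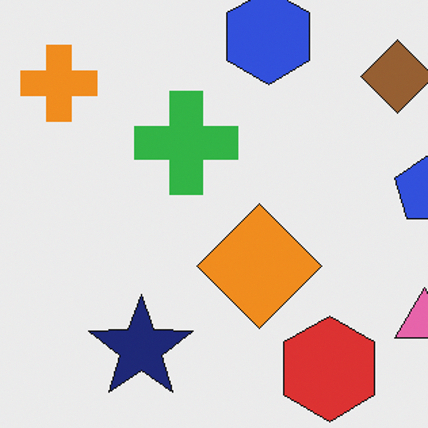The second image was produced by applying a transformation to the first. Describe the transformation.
The transformation is: cropped to a modestly smaller region and rescaled.

The visible shapes are larger and the field of view is narrower; shapes near the original edges may be partly or wholly outside the frame — a crop-and-rescale.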